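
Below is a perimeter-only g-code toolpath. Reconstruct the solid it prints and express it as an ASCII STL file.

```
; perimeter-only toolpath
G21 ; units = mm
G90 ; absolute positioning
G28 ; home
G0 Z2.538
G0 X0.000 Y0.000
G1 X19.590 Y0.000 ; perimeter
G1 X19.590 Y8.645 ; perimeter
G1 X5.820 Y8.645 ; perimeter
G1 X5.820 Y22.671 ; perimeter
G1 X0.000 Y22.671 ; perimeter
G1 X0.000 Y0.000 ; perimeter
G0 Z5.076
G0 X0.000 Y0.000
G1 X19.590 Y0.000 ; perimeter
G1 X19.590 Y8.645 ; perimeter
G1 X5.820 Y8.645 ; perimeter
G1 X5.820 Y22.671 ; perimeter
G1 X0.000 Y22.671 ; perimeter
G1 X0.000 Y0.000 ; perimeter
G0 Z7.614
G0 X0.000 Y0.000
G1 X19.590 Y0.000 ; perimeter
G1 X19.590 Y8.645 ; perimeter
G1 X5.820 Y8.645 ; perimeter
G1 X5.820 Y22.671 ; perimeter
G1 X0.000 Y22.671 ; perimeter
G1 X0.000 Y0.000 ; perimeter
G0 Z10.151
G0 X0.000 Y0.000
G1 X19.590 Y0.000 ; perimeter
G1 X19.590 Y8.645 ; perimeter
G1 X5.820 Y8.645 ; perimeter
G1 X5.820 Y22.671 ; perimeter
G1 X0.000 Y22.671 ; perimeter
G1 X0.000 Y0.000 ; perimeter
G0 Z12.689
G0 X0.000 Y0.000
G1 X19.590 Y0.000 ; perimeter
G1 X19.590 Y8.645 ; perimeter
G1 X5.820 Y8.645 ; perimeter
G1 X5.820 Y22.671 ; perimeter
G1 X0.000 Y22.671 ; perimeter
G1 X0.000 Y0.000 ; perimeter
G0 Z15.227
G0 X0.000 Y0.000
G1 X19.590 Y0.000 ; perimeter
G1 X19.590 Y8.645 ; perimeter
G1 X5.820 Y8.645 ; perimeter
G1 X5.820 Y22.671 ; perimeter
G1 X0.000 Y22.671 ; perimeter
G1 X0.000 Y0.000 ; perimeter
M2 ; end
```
solid part
  facet normal 0.0000 0.0000 -1.0000
    outer loop
      vertex 19.590 8.645 0.000
      vertex 19.590 0.000 0.000
      vertex 0.000 0.000 0.000
    endloop
  endfacet
  facet normal 0.0000 0.0000 -1.0000
    outer loop
      vertex 5.820 8.645 0.000
      vertex 19.590 8.645 0.000
      vertex 0.000 0.000 0.000
    endloop
  endfacet
  facet normal 0.0000 0.0000 -1.0000
    outer loop
      vertex 5.820 22.671 0.000
      vertex 5.820 8.645 0.000
      vertex 0.000 0.000 0.000
    endloop
  endfacet
  facet normal 0.0000 0.0000 -1.0000
    outer loop
      vertex 0.000 22.671 0.000
      vertex 5.820 22.671 0.000
      vertex 0.000 0.000 0.000
    endloop
  endfacet
  facet normal 0.0000 0.0000 1.0000
    outer loop
      vertex 0.000 0.000 15.227
      vertex 19.590 0.000 15.227
      vertex 19.590 8.645 15.227
    endloop
  endfacet
  facet normal 0.0000 0.0000 1.0000
    outer loop
      vertex 0.000 0.000 15.227
      vertex 19.590 8.645 15.227
      vertex 5.820 8.645 15.227
    endloop
  endfacet
  facet normal 0.0000 0.0000 1.0000
    outer loop
      vertex 0.000 0.000 15.227
      vertex 5.820 8.645 15.227
      vertex 5.820 22.671 15.227
    endloop
  endfacet
  facet normal 0.0000 0.0000 1.0000
    outer loop
      vertex 0.000 0.000 15.227
      vertex 5.820 22.671 15.227
      vertex 0.000 22.671 15.227
    endloop
  endfacet
  facet normal 0.0000 -1.0000 0.0000
    outer loop
      vertex 0.000 0.000 0.000
      vertex 19.590 0.000 0.000
      vertex 19.590 0.000 15.227
    endloop
  endfacet
  facet normal 0.0000 -1.0000 0.0000
    outer loop
      vertex 0.000 0.000 0.000
      vertex 19.590 0.000 15.227
      vertex 0.000 0.000 15.227
    endloop
  endfacet
  facet normal 1.0000 0.0000 0.0000
    outer loop
      vertex 19.590 0.000 0.000
      vertex 19.590 8.645 0.000
      vertex 19.590 8.645 15.227
    endloop
  endfacet
  facet normal 1.0000 0.0000 0.0000
    outer loop
      vertex 19.590 0.000 0.000
      vertex 19.590 8.645 15.227
      vertex 19.590 0.000 15.227
    endloop
  endfacet
  facet normal 0.0000 1.0000 0.0000
    outer loop
      vertex 19.590 8.645 0.000
      vertex 5.820 8.645 0.000
      vertex 5.820 8.645 15.227
    endloop
  endfacet
  facet normal 0.0000 1.0000 0.0000
    outer loop
      vertex 19.590 8.645 0.000
      vertex 5.820 8.645 15.227
      vertex 19.590 8.645 15.227
    endloop
  endfacet
  facet normal 1.0000 0.0000 0.0000
    outer loop
      vertex 5.820 8.645 0.000
      vertex 5.820 22.671 0.000
      vertex 5.820 22.671 15.227
    endloop
  endfacet
  facet normal 1.0000 0.0000 0.0000
    outer loop
      vertex 5.820 8.645 0.000
      vertex 5.820 22.671 15.227
      vertex 5.820 8.645 15.227
    endloop
  endfacet
  facet normal 0.0000 1.0000 0.0000
    outer loop
      vertex 5.820 22.671 0.000
      vertex 0.000 22.671 0.000
      vertex 0.000 22.671 15.227
    endloop
  endfacet
  facet normal 0.0000 1.0000 0.0000
    outer loop
      vertex 5.820 22.671 0.000
      vertex 0.000 22.671 15.227
      vertex 5.820 22.671 15.227
    endloop
  endfacet
  facet normal -1.0000 0.0000 0.0000
    outer loop
      vertex 0.000 22.671 0.000
      vertex 0.000 0.000 0.000
      vertex 0.000 0.000 15.227
    endloop
  endfacet
  facet normal -1.0000 0.0000 0.0000
    outer loop
      vertex 0.000 22.671 0.000
      vertex 0.000 0.000 15.227
      vertex 0.000 22.671 15.227
    endloop
  endfacet
endsolid part

The G0 Z moves step by Δz≈2.538 mm. Every layer's G1 loop is the same polygon, so the solid is a straight extrusion of it from z=0 to z≈15.2. Closing with flat bottom and top caps and triangulating gives 20 facets — an L-shaped prism: outer 19.6 × 22.7 mm, arm thicknesses ≈ 8.64 mm (horizontal) and 5.82 mm (vertical), extruded 15.2 mm in z.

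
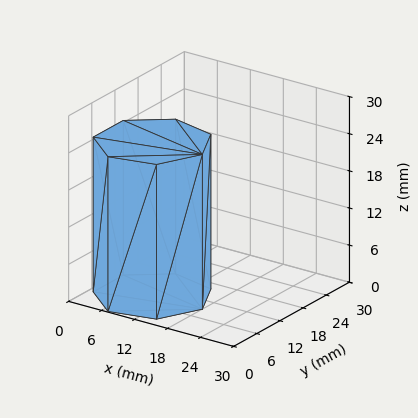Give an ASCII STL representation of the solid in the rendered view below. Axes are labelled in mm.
Reading the render: the shape is a regular 7-sided prism (a cylinder approximated with 7 flat sides), circumscribed radius ≈ 9 mm, height ≈ 25 mm (dimensions read to the nearest mm from the axis ticks). For the STL, each face is triangulated and given an outward normal.

solid part
  facet normal 0.0000 0.0000 -1.0000
    outer loop
      vertex 7.00 17.77 0.00
      vertex 14.61 16.04 0.00
      vertex 18.00 9.00 0.00
    endloop
  endfacet
  facet normal 0.0000 0.0000 -1.0000
    outer loop
      vertex 0.89 12.90 0.00
      vertex 7.00 17.77 0.00
      vertex 18.00 9.00 0.00
    endloop
  endfacet
  facet normal 0.0000 0.0000 -1.0000
    outer loop
      vertex 0.89 5.10 0.00
      vertex 0.89 12.90 0.00
      vertex 18.00 9.00 0.00
    endloop
  endfacet
  facet normal 0.0000 0.0000 -1.0000
    outer loop
      vertex 7.00 0.23 0.00
      vertex 0.89 5.10 0.00
      vertex 18.00 9.00 0.00
    endloop
  endfacet
  facet normal 0.0000 0.0000 -1.0000
    outer loop
      vertex 14.61 1.96 0.00
      vertex 7.00 0.23 0.00
      vertex 18.00 9.00 0.00
    endloop
  endfacet
  facet normal 0.0000 0.0000 1.0000
    outer loop
      vertex 18.00 9.00 25.00
      vertex 14.61 16.04 25.00
      vertex 7.00 17.77 25.00
    endloop
  endfacet
  facet normal 0.0000 0.0000 1.0000
    outer loop
      vertex 18.00 9.00 25.00
      vertex 7.00 17.77 25.00
      vertex 0.89 12.90 25.00
    endloop
  endfacet
  facet normal 0.0000 0.0000 1.0000
    outer loop
      vertex 18.00 9.00 25.00
      vertex 0.89 12.90 25.00
      vertex 0.89 5.10 25.00
    endloop
  endfacet
  facet normal 0.0000 0.0000 1.0000
    outer loop
      vertex 18.00 9.00 25.00
      vertex 0.89 5.10 25.00
      vertex 7.00 0.23 25.00
    endloop
  endfacet
  facet normal 0.0000 0.0000 1.0000
    outer loop
      vertex 18.00 9.00 25.00
      vertex 7.00 0.23 25.00
      vertex 14.61 1.96 25.00
    endloop
  endfacet
  facet normal 0.9010 0.4339 0.0000
    outer loop
      vertex 18.00 9.00 0.00
      vertex 14.61 16.04 0.00
      vertex 14.61 16.04 25.00
    endloop
  endfacet
  facet normal 0.9010 0.4339 0.0000
    outer loop
      vertex 18.00 9.00 0.00
      vertex 14.61 16.04 25.00
      vertex 18.00 9.00 25.00
    endloop
  endfacet
  facet normal 0.2217 0.9751 0.0000
    outer loop
      vertex 14.61 16.04 0.00
      vertex 7.00 17.77 0.00
      vertex 7.00 17.77 25.00
    endloop
  endfacet
  facet normal 0.2217 0.9751 0.0000
    outer loop
      vertex 14.61 16.04 0.00
      vertex 7.00 17.77 25.00
      vertex 14.61 16.04 25.00
    endloop
  endfacet
  facet normal -0.6233 0.7820 0.0000
    outer loop
      vertex 7.00 17.77 0.00
      vertex 0.89 12.90 0.00
      vertex 0.89 12.90 25.00
    endloop
  endfacet
  facet normal -0.6233 0.7820 0.0000
    outer loop
      vertex 7.00 17.77 0.00
      vertex 0.89 12.90 25.00
      vertex 7.00 17.77 25.00
    endloop
  endfacet
  facet normal -1.0000 0.0000 0.0000
    outer loop
      vertex 0.89 12.90 0.00
      vertex 0.89 5.10 0.00
      vertex 0.89 5.10 25.00
    endloop
  endfacet
  facet normal -1.0000 0.0000 0.0000
    outer loop
      vertex 0.89 12.90 0.00
      vertex 0.89 5.10 25.00
      vertex 0.89 12.90 25.00
    endloop
  endfacet
  facet normal -0.6233 -0.7820 0.0000
    outer loop
      vertex 0.89 5.10 0.00
      vertex 7.00 0.23 0.00
      vertex 7.00 0.23 25.00
    endloop
  endfacet
  facet normal -0.6233 -0.7820 0.0000
    outer loop
      vertex 0.89 5.10 0.00
      vertex 7.00 0.23 25.00
      vertex 0.89 5.10 25.00
    endloop
  endfacet
  facet normal 0.2217 -0.9751 0.0000
    outer loop
      vertex 7.00 0.23 0.00
      vertex 14.61 1.96 0.00
      vertex 14.61 1.96 25.00
    endloop
  endfacet
  facet normal 0.2217 -0.9751 0.0000
    outer loop
      vertex 7.00 0.23 0.00
      vertex 14.61 1.96 25.00
      vertex 7.00 0.23 25.00
    endloop
  endfacet
  facet normal 0.9010 -0.4339 0.0000
    outer loop
      vertex 14.61 1.96 0.00
      vertex 18.00 9.00 0.00
      vertex 18.00 9.00 25.00
    endloop
  endfacet
  facet normal 0.9010 -0.4339 0.0000
    outer loop
      vertex 14.61 1.96 0.00
      vertex 18.00 9.00 25.00
      vertex 14.61 1.96 25.00
    endloop
  endfacet
endsolid part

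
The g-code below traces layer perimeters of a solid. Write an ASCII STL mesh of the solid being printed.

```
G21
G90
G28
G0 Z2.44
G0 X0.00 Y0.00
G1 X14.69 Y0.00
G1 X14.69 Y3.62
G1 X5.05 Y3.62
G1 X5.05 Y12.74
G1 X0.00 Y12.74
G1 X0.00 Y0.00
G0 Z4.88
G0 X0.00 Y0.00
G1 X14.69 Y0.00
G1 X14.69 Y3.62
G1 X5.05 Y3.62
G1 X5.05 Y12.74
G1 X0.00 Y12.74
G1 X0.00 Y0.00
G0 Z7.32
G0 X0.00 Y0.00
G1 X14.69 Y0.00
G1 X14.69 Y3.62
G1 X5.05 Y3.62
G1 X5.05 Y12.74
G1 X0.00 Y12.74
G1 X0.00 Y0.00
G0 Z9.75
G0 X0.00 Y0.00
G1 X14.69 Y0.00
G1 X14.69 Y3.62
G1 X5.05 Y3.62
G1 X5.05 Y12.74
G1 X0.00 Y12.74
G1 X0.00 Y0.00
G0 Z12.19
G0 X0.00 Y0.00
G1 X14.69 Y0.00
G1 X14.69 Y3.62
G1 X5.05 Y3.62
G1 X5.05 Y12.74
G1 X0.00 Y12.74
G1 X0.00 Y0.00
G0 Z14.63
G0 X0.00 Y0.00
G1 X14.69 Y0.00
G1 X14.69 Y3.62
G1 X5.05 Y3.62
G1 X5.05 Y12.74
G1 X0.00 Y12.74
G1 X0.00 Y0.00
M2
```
solid part
  facet normal 0.0000 0.0000 -1.0000
    outer loop
      vertex 14.69 3.62 0.00
      vertex 14.69 0.00 0.00
      vertex 0.00 0.00 0.00
    endloop
  endfacet
  facet normal 0.0000 0.0000 -1.0000
    outer loop
      vertex 5.05 3.62 0.00
      vertex 14.69 3.62 0.00
      vertex 0.00 0.00 0.00
    endloop
  endfacet
  facet normal 0.0000 0.0000 -1.0000
    outer loop
      vertex 5.05 12.74 0.00
      vertex 5.05 3.62 0.00
      vertex 0.00 0.00 0.00
    endloop
  endfacet
  facet normal 0.0000 0.0000 -1.0000
    outer loop
      vertex 0.00 12.74 0.00
      vertex 5.05 12.74 0.00
      vertex 0.00 0.00 0.00
    endloop
  endfacet
  facet normal 0.0000 0.0000 1.0000
    outer loop
      vertex 0.00 0.00 14.63
      vertex 14.69 0.00 14.63
      vertex 14.69 3.62 14.63
    endloop
  endfacet
  facet normal 0.0000 0.0000 1.0000
    outer loop
      vertex 0.00 0.00 14.63
      vertex 14.69 3.62 14.63
      vertex 5.05 3.62 14.63
    endloop
  endfacet
  facet normal 0.0000 0.0000 1.0000
    outer loop
      vertex 0.00 0.00 14.63
      vertex 5.05 3.62 14.63
      vertex 5.05 12.74 14.63
    endloop
  endfacet
  facet normal 0.0000 0.0000 1.0000
    outer loop
      vertex 0.00 0.00 14.63
      vertex 5.05 12.74 14.63
      vertex 0.00 12.74 14.63
    endloop
  endfacet
  facet normal 0.0000 -1.0000 0.0000
    outer loop
      vertex 0.00 0.00 0.00
      vertex 14.69 0.00 0.00
      vertex 14.69 0.00 14.63
    endloop
  endfacet
  facet normal 0.0000 -1.0000 0.0000
    outer loop
      vertex 0.00 0.00 0.00
      vertex 14.69 0.00 14.63
      vertex 0.00 0.00 14.63
    endloop
  endfacet
  facet normal 1.0000 0.0000 0.0000
    outer loop
      vertex 14.69 0.00 0.00
      vertex 14.69 3.62 0.00
      vertex 14.69 3.62 14.63
    endloop
  endfacet
  facet normal 1.0000 0.0000 0.0000
    outer loop
      vertex 14.69 0.00 0.00
      vertex 14.69 3.62 14.63
      vertex 14.69 0.00 14.63
    endloop
  endfacet
  facet normal 0.0000 1.0000 0.0000
    outer loop
      vertex 14.69 3.62 0.00
      vertex 5.05 3.62 0.00
      vertex 5.05 3.62 14.63
    endloop
  endfacet
  facet normal 0.0000 1.0000 0.0000
    outer loop
      vertex 14.69 3.62 0.00
      vertex 5.05 3.62 14.63
      vertex 14.69 3.62 14.63
    endloop
  endfacet
  facet normal 1.0000 0.0000 0.0000
    outer loop
      vertex 5.05 3.62 0.00
      vertex 5.05 12.74 0.00
      vertex 5.05 12.74 14.63
    endloop
  endfacet
  facet normal 1.0000 0.0000 0.0000
    outer loop
      vertex 5.05 3.62 0.00
      vertex 5.05 12.74 14.63
      vertex 5.05 3.62 14.63
    endloop
  endfacet
  facet normal 0.0000 1.0000 0.0000
    outer loop
      vertex 5.05 12.74 0.00
      vertex 0.00 12.74 0.00
      vertex 0.00 12.74 14.63
    endloop
  endfacet
  facet normal 0.0000 1.0000 0.0000
    outer loop
      vertex 5.05 12.74 0.00
      vertex 0.00 12.74 14.63
      vertex 5.05 12.74 14.63
    endloop
  endfacet
  facet normal -1.0000 0.0000 0.0000
    outer loop
      vertex 0.00 12.74 0.00
      vertex 0.00 0.00 0.00
      vertex 0.00 0.00 14.63
    endloop
  endfacet
  facet normal -1.0000 0.0000 0.0000
    outer loop
      vertex 0.00 12.74 0.00
      vertex 0.00 0.00 14.63
      vertex 0.00 12.74 14.63
    endloop
  endfacet
endsolid part

The G0 Z moves step by Δz≈2.44 mm. Every layer's G1 loop is the same polygon, so the solid is a straight extrusion of it from z=0 to z≈14.6. Closing with flat bottom and top caps and triangulating gives 20 facets — an L-shaped prism: outer 14.7 × 12.7 mm, arm thicknesses ≈ 3.62 mm (horizontal) and 5.05 mm (vertical), extruded 14.6 mm in z.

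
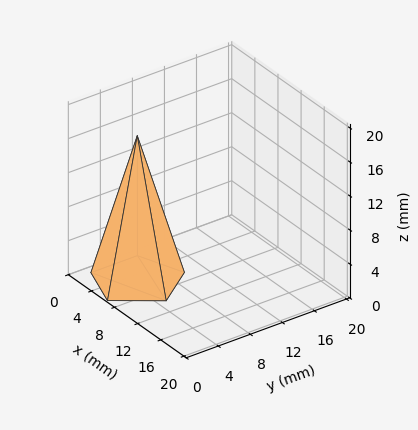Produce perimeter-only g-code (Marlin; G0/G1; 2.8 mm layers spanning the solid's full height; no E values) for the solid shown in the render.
Reading the render: the shape is a regular 5-sided pyramid, base circumscribed radius ≈ 5 mm, apex at z ≈ 17 mm (dimensions read to the nearest mm from the axis ticks). For the g-code, the solid's height is divided into equal slices at the stated Δz and each level perimeter traced with G1 moves after a G0 lift.

; perimeter-only toolpath
G21 ; units = mm
G90 ; absolute positioning
G28 ; home
; layer 1
G0 Z2.8
G0 X9.2 Y5.0
G1 X6.2 Y9.0
G1 X1.7 Y7.4
G1 X1.7 Y2.6
G1 X6.2 Y1.0
G1 X9.2 Y5.0
; layer 2
G0 Z5.7
G0 X8.3 Y5.0
G1 X6.0 Y8.2
G1 X2.3 Y6.9
G1 X2.3 Y3.1
G1 X6.0 Y1.8
G1 X8.3 Y5.0
; layer 3
G0 Z8.5
G0 X7.5 Y5.0
G1 X5.8 Y7.4
G1 X3.0 Y6.5
G1 X3.0 Y3.5
G1 X5.8 Y2.6
G1 X7.5 Y5.0
; layer 4
G0 Z11.3
G0 X6.7 Y5.0
G1 X5.5 Y6.6
G1 X3.7 Y6.0
G1 X3.7 Y4.0
G1 X5.5 Y3.4
G1 X6.7 Y5.0
; layer 5
G0 Z14.2
G0 X5.8 Y5.0
G1 X5.2 Y5.8
G1 X4.3 Y5.5
G1 X4.3 Y4.5
G1 X5.2 Y4.2
G1 X5.8 Y5.0
M2 ; end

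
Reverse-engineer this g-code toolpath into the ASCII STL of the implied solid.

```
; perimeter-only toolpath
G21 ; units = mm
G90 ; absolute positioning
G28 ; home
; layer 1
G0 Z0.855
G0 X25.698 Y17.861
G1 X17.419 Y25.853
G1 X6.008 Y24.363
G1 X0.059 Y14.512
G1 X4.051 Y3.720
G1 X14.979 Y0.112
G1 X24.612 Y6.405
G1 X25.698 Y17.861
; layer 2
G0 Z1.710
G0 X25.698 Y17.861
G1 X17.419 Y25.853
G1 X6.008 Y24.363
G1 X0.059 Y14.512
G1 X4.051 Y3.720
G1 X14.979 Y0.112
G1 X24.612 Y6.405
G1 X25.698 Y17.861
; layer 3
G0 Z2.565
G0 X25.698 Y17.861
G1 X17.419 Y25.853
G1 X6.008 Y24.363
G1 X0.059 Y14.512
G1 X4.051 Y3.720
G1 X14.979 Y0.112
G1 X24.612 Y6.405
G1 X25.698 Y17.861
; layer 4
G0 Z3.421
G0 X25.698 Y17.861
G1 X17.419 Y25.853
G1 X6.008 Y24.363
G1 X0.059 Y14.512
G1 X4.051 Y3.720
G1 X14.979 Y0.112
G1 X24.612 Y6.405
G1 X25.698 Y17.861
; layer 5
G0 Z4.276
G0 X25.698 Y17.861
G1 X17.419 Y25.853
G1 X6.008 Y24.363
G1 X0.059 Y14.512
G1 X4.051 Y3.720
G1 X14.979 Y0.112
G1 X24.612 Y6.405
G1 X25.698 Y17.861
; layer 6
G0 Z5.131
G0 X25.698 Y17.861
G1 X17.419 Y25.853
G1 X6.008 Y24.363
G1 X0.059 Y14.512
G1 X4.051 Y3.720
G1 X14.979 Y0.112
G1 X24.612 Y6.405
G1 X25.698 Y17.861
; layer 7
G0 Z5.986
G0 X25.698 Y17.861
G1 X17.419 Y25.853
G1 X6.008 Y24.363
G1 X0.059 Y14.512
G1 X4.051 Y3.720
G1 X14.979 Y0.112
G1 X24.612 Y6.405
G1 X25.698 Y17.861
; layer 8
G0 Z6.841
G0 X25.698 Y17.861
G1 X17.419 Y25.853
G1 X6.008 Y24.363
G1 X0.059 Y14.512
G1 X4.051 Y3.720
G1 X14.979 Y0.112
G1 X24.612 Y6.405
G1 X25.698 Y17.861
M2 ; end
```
solid part
  facet normal 0.0000 0.0000 -1.0000
    outer loop
      vertex 6.008 24.363 0.000
      vertex 17.419 25.853 0.000
      vertex 25.698 17.861 0.000
    endloop
  endfacet
  facet normal 0.0000 0.0000 -1.0000
    outer loop
      vertex 0.059 14.512 0.000
      vertex 6.008 24.363 0.000
      vertex 25.698 17.861 0.000
    endloop
  endfacet
  facet normal 0.0000 0.0000 -1.0000
    outer loop
      vertex 4.051 3.720 0.000
      vertex 0.059 14.512 0.000
      vertex 25.698 17.861 0.000
    endloop
  endfacet
  facet normal 0.0000 0.0000 -1.0000
    outer loop
      vertex 14.979 0.112 0.000
      vertex 4.051 3.720 0.000
      vertex 25.698 17.861 0.000
    endloop
  endfacet
  facet normal 0.0000 0.0000 -1.0000
    outer loop
      vertex 24.612 6.405 0.000
      vertex 14.979 0.112 0.000
      vertex 25.698 17.861 0.000
    endloop
  endfacet
  facet normal 0.0000 0.0000 1.0000
    outer loop
      vertex 25.698 17.861 6.841
      vertex 17.419 25.853 6.841
      vertex 6.008 24.363 6.841
    endloop
  endfacet
  facet normal 0.0000 0.0000 1.0000
    outer loop
      vertex 25.698 17.861 6.841
      vertex 6.008 24.363 6.841
      vertex 0.059 14.512 6.841
    endloop
  endfacet
  facet normal 0.0000 0.0000 1.0000
    outer loop
      vertex 25.698 17.861 6.841
      vertex 0.059 14.512 6.841
      vertex 4.051 3.720 6.841
    endloop
  endfacet
  facet normal 0.0000 0.0000 1.0000
    outer loop
      vertex 25.698 17.861 6.841
      vertex 4.051 3.720 6.841
      vertex 14.979 0.112 6.841
    endloop
  endfacet
  facet normal 0.0000 0.0000 1.0000
    outer loop
      vertex 25.698 17.861 6.841
      vertex 14.979 0.112 6.841
      vertex 24.612 6.405 6.841
    endloop
  endfacet
  facet normal 0.6945 0.7195 0.0000
    outer loop
      vertex 25.698 17.861 0.000
      vertex 17.419 25.853 0.000
      vertex 17.419 25.853 6.841
    endloop
  endfacet
  facet normal 0.6945 0.7195 0.0000
    outer loop
      vertex 25.698 17.861 0.000
      vertex 17.419 25.853 6.841
      vertex 25.698 17.861 6.841
    endloop
  endfacet
  facet normal -0.1295 0.9916 0.0000
    outer loop
      vertex 17.419 25.853 0.000
      vertex 6.008 24.363 0.000
      vertex 6.008 24.363 6.841
    endloop
  endfacet
  facet normal -0.1295 0.9916 0.0000
    outer loop
      vertex 17.419 25.853 0.000
      vertex 6.008 24.363 6.841
      vertex 17.419 25.853 6.841
    endloop
  endfacet
  facet normal -0.8560 0.5169 0.0000
    outer loop
      vertex 6.008 24.363 0.000
      vertex 0.059 14.512 0.000
      vertex 0.059 14.512 6.841
    endloop
  endfacet
  facet normal -0.8560 0.5169 0.0000
    outer loop
      vertex 6.008 24.363 0.000
      vertex 0.059 14.512 6.841
      vertex 6.008 24.363 6.841
    endloop
  endfacet
  facet normal -0.9379 -0.3469 0.0000
    outer loop
      vertex 0.059 14.512 0.000
      vertex 4.051 3.720 0.000
      vertex 4.051 3.720 6.841
    endloop
  endfacet
  facet normal -0.9379 -0.3469 0.0000
    outer loop
      vertex 0.059 14.512 0.000
      vertex 4.051 3.720 6.841
      vertex 0.059 14.512 6.841
    endloop
  endfacet
  facet normal -0.3135 -0.9496 0.0000
    outer loop
      vertex 4.051 3.720 0.000
      vertex 14.979 0.112 0.000
      vertex 14.979 0.112 6.841
    endloop
  endfacet
  facet normal -0.3135 -0.9496 0.0000
    outer loop
      vertex 4.051 3.720 0.000
      vertex 14.979 0.112 6.841
      vertex 4.051 3.720 6.841
    endloop
  endfacet
  facet normal 0.5469 -0.8372 0.0000
    outer loop
      vertex 14.979 0.112 0.000
      vertex 24.612 6.405 0.000
      vertex 24.612 6.405 6.841
    endloop
  endfacet
  facet normal 0.5469 -0.8372 0.0000
    outer loop
      vertex 14.979 0.112 0.000
      vertex 24.612 6.405 6.841
      vertex 14.979 0.112 6.841
    endloop
  endfacet
  facet normal 0.9955 -0.0944 0.0000
    outer loop
      vertex 24.612 6.405 0.000
      vertex 25.698 17.861 0.000
      vertex 25.698 17.861 6.841
    endloop
  endfacet
  facet normal 0.9955 -0.0944 0.0000
    outer loop
      vertex 24.612 6.405 0.000
      vertex 25.698 17.861 6.841
      vertex 24.612 6.405 6.841
    endloop
  endfacet
endsolid part

The G0 Z moves step by Δz≈0.855 mm. Every layer's G1 loop is the same polygon, so the solid is a straight extrusion of it from z=0 to z≈6.84. Closing with flat bottom and top caps and triangulating gives 24 facets — a regular 7-sided prism (a cylinder approximated with 7 flat sides), circumscribed radius ≈ 13.3 mm, height ≈ 6.84 mm.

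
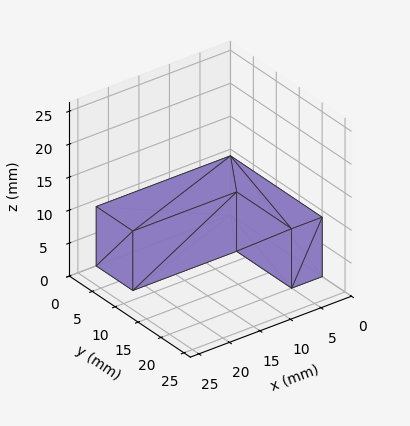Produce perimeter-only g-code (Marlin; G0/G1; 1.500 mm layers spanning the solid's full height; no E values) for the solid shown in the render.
Reading the render: the shape is an L-shaped prism: outer 22 × 20 mm, arm thicknesses ≈ 8 mm (horizontal) and 5 mm (vertical), extruded 9 mm in z (dimensions read to the nearest mm from the axis ticks). For the g-code, the solid's height is divided into equal slices at the stated Δz and each level perimeter traced with G1 moves after a G0 lift.

; perimeter-only toolpath
G21 ; units = mm
G90 ; absolute positioning
G28 ; home
; layer 1
G0 Z1.500
G0 X0.000 Y0.000
G1 X22.000 Y0.000
G1 X22.000 Y8.000
G1 X5.000 Y8.000
G1 X5.000 Y20.000
G1 X0.000 Y20.000
G1 X0.000 Y0.000
; layer 2
G0 Z3.000
G0 X0.000 Y0.000
G1 X22.000 Y0.000
G1 X22.000 Y8.000
G1 X5.000 Y8.000
G1 X5.000 Y20.000
G1 X0.000 Y20.000
G1 X0.000 Y0.000
; layer 3
G0 Z4.500
G0 X0.000 Y0.000
G1 X22.000 Y0.000
G1 X22.000 Y8.000
G1 X5.000 Y8.000
G1 X5.000 Y20.000
G1 X0.000 Y20.000
G1 X0.000 Y0.000
; layer 4
G0 Z6.000
G0 X0.000 Y0.000
G1 X22.000 Y0.000
G1 X22.000 Y8.000
G1 X5.000 Y8.000
G1 X5.000 Y20.000
G1 X0.000 Y20.000
G1 X0.000 Y0.000
; layer 5
G0 Z7.500
G0 X0.000 Y0.000
G1 X22.000 Y0.000
G1 X22.000 Y8.000
G1 X5.000 Y8.000
G1 X5.000 Y20.000
G1 X0.000 Y20.000
G1 X0.000 Y0.000
; layer 6
G0 Z9.000
G0 X0.000 Y0.000
G1 X22.000 Y0.000
G1 X22.000 Y8.000
G1 X5.000 Y8.000
G1 X5.000 Y20.000
G1 X0.000 Y20.000
G1 X0.000 Y0.000
M2 ; end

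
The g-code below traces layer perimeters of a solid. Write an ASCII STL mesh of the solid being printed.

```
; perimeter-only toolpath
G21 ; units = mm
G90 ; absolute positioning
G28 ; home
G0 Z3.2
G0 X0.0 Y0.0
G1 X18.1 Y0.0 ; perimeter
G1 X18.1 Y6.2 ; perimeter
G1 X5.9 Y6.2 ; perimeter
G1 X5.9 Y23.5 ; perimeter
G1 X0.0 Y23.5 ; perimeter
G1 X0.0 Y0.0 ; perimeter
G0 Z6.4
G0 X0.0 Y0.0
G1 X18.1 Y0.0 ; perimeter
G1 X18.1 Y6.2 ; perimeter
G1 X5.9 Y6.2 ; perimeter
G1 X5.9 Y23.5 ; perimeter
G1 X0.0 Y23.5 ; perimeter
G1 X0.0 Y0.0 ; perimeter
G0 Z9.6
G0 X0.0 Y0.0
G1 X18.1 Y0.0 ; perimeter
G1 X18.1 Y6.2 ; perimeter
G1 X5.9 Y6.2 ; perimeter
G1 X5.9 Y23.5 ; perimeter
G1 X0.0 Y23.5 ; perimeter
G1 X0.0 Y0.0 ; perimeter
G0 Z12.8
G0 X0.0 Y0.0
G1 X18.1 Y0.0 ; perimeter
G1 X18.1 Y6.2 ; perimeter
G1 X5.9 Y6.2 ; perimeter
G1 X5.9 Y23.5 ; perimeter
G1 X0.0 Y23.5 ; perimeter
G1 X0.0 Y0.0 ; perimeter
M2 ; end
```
solid part
  facet normal 0.0000 0.0000 -1.0000
    outer loop
      vertex 18.1 6.2 0.0
      vertex 18.1 0.0 0.0
      vertex 0.0 0.0 0.0
    endloop
  endfacet
  facet normal 0.0000 0.0000 -1.0000
    outer loop
      vertex 5.9 6.2 0.0
      vertex 18.1 6.2 0.0
      vertex 0.0 0.0 0.0
    endloop
  endfacet
  facet normal 0.0000 0.0000 -1.0000
    outer loop
      vertex 5.9 23.5 0.0
      vertex 5.9 6.2 0.0
      vertex 0.0 0.0 0.0
    endloop
  endfacet
  facet normal 0.0000 0.0000 -1.0000
    outer loop
      vertex 0.0 23.5 0.0
      vertex 5.9 23.5 0.0
      vertex 0.0 0.0 0.0
    endloop
  endfacet
  facet normal 0.0000 0.0000 1.0000
    outer loop
      vertex 0.0 0.0 12.8
      vertex 18.1 0.0 12.8
      vertex 18.1 6.2 12.8
    endloop
  endfacet
  facet normal 0.0000 0.0000 1.0000
    outer loop
      vertex 0.0 0.0 12.8
      vertex 18.1 6.2 12.8
      vertex 5.9 6.2 12.8
    endloop
  endfacet
  facet normal 0.0000 0.0000 1.0000
    outer loop
      vertex 0.0 0.0 12.8
      vertex 5.9 6.2 12.8
      vertex 5.9 23.5 12.8
    endloop
  endfacet
  facet normal 0.0000 0.0000 1.0000
    outer loop
      vertex 0.0 0.0 12.8
      vertex 5.9 23.5 12.8
      vertex 0.0 23.5 12.8
    endloop
  endfacet
  facet normal 0.0000 -1.0000 0.0000
    outer loop
      vertex 0.0 0.0 0.0
      vertex 18.1 0.0 0.0
      vertex 18.1 0.0 12.8
    endloop
  endfacet
  facet normal 0.0000 -1.0000 0.0000
    outer loop
      vertex 0.0 0.0 0.0
      vertex 18.1 0.0 12.8
      vertex 0.0 0.0 12.8
    endloop
  endfacet
  facet normal 1.0000 0.0000 0.0000
    outer loop
      vertex 18.1 0.0 0.0
      vertex 18.1 6.2 0.0
      vertex 18.1 6.2 12.8
    endloop
  endfacet
  facet normal 1.0000 0.0000 0.0000
    outer loop
      vertex 18.1 0.0 0.0
      vertex 18.1 6.2 12.8
      vertex 18.1 0.0 12.8
    endloop
  endfacet
  facet normal 0.0000 1.0000 0.0000
    outer loop
      vertex 18.1 6.2 0.0
      vertex 5.9 6.2 0.0
      vertex 5.9 6.2 12.8
    endloop
  endfacet
  facet normal 0.0000 1.0000 0.0000
    outer loop
      vertex 18.1 6.2 0.0
      vertex 5.9 6.2 12.8
      vertex 18.1 6.2 12.8
    endloop
  endfacet
  facet normal 1.0000 0.0000 0.0000
    outer loop
      vertex 5.9 6.2 0.0
      vertex 5.9 23.5 0.0
      vertex 5.9 23.5 12.8
    endloop
  endfacet
  facet normal 1.0000 0.0000 0.0000
    outer loop
      vertex 5.9 6.2 0.0
      vertex 5.9 23.5 12.8
      vertex 5.9 6.2 12.8
    endloop
  endfacet
  facet normal 0.0000 1.0000 0.0000
    outer loop
      vertex 5.9 23.5 0.0
      vertex 0.0 23.5 0.0
      vertex 0.0 23.5 12.8
    endloop
  endfacet
  facet normal 0.0000 1.0000 0.0000
    outer loop
      vertex 5.9 23.5 0.0
      vertex 0.0 23.5 12.8
      vertex 5.9 23.5 12.8
    endloop
  endfacet
  facet normal -1.0000 0.0000 0.0000
    outer loop
      vertex 0.0 23.5 0.0
      vertex 0.0 0.0 0.0
      vertex 0.0 0.0 12.8
    endloop
  endfacet
  facet normal -1.0000 0.0000 0.0000
    outer loop
      vertex 0.0 23.5 0.0
      vertex 0.0 0.0 12.8
      vertex 0.0 23.5 12.8
    endloop
  endfacet
endsolid part

The G0 Z moves step by Δz≈3.2 mm. Every layer's G1 loop is the same polygon, so the solid is a straight extrusion of it from z=0 to z≈12.8. Closing with flat bottom and top caps and triangulating gives 20 facets — an L-shaped prism: outer 18.1 × 23.5 mm, arm thicknesses ≈ 6.2 mm (horizontal) and 5.9 mm (vertical), extruded 12.8 mm in z.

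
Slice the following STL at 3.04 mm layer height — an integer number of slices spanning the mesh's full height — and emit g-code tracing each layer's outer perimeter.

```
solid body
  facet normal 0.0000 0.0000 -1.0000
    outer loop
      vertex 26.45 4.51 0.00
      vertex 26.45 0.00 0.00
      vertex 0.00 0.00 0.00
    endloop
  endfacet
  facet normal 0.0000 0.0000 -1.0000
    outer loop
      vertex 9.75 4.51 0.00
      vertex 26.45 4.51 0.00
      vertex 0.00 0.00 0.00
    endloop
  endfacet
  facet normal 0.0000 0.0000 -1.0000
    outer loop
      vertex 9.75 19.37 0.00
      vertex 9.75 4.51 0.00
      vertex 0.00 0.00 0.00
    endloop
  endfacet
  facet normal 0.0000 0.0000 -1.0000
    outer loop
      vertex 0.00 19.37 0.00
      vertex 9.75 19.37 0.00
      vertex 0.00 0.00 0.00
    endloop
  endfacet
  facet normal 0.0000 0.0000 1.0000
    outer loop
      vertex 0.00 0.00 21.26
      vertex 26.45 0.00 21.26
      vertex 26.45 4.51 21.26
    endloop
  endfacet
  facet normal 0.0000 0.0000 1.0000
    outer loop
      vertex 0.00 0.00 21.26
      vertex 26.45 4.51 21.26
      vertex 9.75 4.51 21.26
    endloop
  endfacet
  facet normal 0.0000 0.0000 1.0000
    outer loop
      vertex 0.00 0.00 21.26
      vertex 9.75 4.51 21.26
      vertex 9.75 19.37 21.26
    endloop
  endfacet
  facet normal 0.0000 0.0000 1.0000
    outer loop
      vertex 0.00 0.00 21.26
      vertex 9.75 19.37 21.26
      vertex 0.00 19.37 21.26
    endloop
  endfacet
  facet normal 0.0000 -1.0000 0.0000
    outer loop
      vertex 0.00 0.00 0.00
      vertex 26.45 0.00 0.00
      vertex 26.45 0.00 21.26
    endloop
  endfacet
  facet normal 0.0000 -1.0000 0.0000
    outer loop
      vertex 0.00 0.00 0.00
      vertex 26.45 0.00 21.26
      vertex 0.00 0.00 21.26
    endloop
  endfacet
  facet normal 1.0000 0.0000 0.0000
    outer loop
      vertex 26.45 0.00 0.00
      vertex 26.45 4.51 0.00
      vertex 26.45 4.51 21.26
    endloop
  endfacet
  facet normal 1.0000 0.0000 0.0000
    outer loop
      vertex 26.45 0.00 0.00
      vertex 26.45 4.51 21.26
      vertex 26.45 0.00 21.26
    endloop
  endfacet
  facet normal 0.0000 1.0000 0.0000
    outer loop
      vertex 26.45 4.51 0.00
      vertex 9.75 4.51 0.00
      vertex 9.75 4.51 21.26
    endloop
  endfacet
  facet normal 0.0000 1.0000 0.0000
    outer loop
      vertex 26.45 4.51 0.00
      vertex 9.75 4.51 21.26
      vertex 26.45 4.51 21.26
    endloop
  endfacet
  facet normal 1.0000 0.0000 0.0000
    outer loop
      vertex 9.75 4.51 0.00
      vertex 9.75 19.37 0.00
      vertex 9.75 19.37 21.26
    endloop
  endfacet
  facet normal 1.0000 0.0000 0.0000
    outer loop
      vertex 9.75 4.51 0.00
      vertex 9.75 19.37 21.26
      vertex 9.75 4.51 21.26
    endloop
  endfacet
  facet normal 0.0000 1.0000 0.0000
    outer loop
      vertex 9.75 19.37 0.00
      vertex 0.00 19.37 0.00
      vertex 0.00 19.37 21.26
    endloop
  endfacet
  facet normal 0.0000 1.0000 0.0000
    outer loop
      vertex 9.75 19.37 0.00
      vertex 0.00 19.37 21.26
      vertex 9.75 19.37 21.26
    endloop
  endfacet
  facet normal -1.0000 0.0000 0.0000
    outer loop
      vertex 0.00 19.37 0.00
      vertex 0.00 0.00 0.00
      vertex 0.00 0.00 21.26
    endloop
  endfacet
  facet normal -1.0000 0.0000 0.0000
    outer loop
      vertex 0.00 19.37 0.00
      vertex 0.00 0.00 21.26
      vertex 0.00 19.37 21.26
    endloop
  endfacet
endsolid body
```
; perimeter-only toolpath
G21 ; units = mm
G90 ; absolute positioning
G28 ; home
; layer 1
G0 Z3.04
G0 X0.00 Y0.00
G1 X26.45 Y0.00
G1 X26.45 Y4.51
G1 X9.75 Y4.51
G1 X9.75 Y19.37
G1 X0.00 Y19.37
G1 X0.00 Y0.00
; layer 2
G0 Z6.07
G0 X0.00 Y0.00
G1 X26.45 Y0.00
G1 X26.45 Y4.51
G1 X9.75 Y4.51
G1 X9.75 Y19.37
G1 X0.00 Y19.37
G1 X0.00 Y0.00
; layer 3
G0 Z9.11
G0 X0.00 Y0.00
G1 X26.45 Y0.00
G1 X26.45 Y4.51
G1 X9.75 Y4.51
G1 X9.75 Y19.37
G1 X0.00 Y19.37
G1 X0.00 Y0.00
; layer 4
G0 Z12.15
G0 X0.00 Y0.00
G1 X26.45 Y0.00
G1 X26.45 Y4.51
G1 X9.75 Y4.51
G1 X9.75 Y19.37
G1 X0.00 Y19.37
G1 X0.00 Y0.00
; layer 5
G0 Z15.19
G0 X0.00 Y0.00
G1 X26.45 Y0.00
G1 X26.45 Y4.51
G1 X9.75 Y4.51
G1 X9.75 Y19.37
G1 X0.00 Y19.37
G1 X0.00 Y0.00
; layer 6
G0 Z18.22
G0 X0.00 Y0.00
G1 X26.45 Y0.00
G1 X26.45 Y4.51
G1 X9.75 Y4.51
G1 X9.75 Y19.37
G1 X0.00 Y19.37
G1 X0.00 Y0.00
; layer 7
G0 Z21.26
G0 X0.00 Y0.00
G1 X26.45 Y0.00
G1 X26.45 Y4.51
G1 X9.75 Y4.51
G1 X9.75 Y19.37
G1 X0.00 Y19.37
G1 X0.00 Y0.00
M2 ; end

The solid is an L-shaped prism: outer 26.4 × 19.4 mm, arm thicknesses ≈ 4.51 mm (horizontal) and 9.75 mm (vertical), extruded 21.3 mm in z. Slicing at Δz = 3.04 mm — 7 equal slices spanning the solid's height, so layer i sits at z = i·h/7 — gives 7 non-empty perimeters. Each is a 6-segment closed polygon; G0 lifts to the layer z and rapids to the start vertex, then G1 traces the edges.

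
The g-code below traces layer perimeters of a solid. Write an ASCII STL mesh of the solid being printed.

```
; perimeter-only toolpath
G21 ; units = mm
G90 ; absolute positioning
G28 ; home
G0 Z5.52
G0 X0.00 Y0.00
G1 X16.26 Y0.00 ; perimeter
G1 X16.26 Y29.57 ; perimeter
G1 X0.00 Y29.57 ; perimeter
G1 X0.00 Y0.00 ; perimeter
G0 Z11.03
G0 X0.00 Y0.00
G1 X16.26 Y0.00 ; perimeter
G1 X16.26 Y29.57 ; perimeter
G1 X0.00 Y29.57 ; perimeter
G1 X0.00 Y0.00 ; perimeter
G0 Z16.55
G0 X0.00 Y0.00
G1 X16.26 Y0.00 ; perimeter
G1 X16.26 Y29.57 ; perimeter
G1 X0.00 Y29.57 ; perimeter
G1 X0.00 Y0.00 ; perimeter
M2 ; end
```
solid part
  facet normal 0.0000 0.0000 -1.0000
    outer loop
      vertex 16.26 29.57 0.00
      vertex 16.26 0.00 0.00
      vertex 0.00 0.00 0.00
    endloop
  endfacet
  facet normal 0.0000 0.0000 -1.0000
    outer loop
      vertex 0.00 29.57 0.00
      vertex 16.26 29.57 0.00
      vertex 0.00 0.00 0.00
    endloop
  endfacet
  facet normal 0.0000 0.0000 1.0000
    outer loop
      vertex 0.00 0.00 16.55
      vertex 16.26 0.00 16.55
      vertex 16.26 29.57 16.55
    endloop
  endfacet
  facet normal 0.0000 0.0000 1.0000
    outer loop
      vertex 0.00 0.00 16.55
      vertex 16.26 29.57 16.55
      vertex 0.00 29.57 16.55
    endloop
  endfacet
  facet normal 0.0000 -1.0000 0.0000
    outer loop
      vertex 0.00 0.00 0.00
      vertex 16.26 0.00 0.00
      vertex 16.26 0.00 16.55
    endloop
  endfacet
  facet normal 0.0000 -1.0000 0.0000
    outer loop
      vertex 0.00 0.00 0.00
      vertex 16.26 0.00 16.55
      vertex 0.00 0.00 16.55
    endloop
  endfacet
  facet normal 0.0000 1.0000 0.0000
    outer loop
      vertex 16.26 29.57 16.55
      vertex 16.26 29.57 0.00
      vertex 0.00 29.57 0.00
    endloop
  endfacet
  facet normal 0.0000 1.0000 0.0000
    outer loop
      vertex 0.00 29.57 16.55
      vertex 16.26 29.57 16.55
      vertex 0.00 29.57 0.00
    endloop
  endfacet
  facet normal -1.0000 0.0000 0.0000
    outer loop
      vertex 0.00 29.57 16.55
      vertex 0.00 29.57 0.00
      vertex 0.00 0.00 0.00
    endloop
  endfacet
  facet normal -1.0000 0.0000 0.0000
    outer loop
      vertex 0.00 0.00 16.55
      vertex 0.00 29.57 16.55
      vertex 0.00 0.00 0.00
    endloop
  endfacet
  facet normal 1.0000 0.0000 0.0000
    outer loop
      vertex 16.26 0.00 0.00
      vertex 16.26 29.57 0.00
      vertex 16.26 29.57 16.55
    endloop
  endfacet
  facet normal 1.0000 0.0000 0.0000
    outer loop
      vertex 16.26 0.00 0.00
      vertex 16.26 29.57 16.55
      vertex 16.26 0.00 16.55
    endloop
  endfacet
endsolid part

The G0 Z moves step by Δz≈5.52 mm. Every layer's G1 loop is the same polygon, so the solid is a straight extrusion of it from z=0 to z≈16.6. Closing with flat bottom and top caps and triangulating gives 12 facets — a rectangular box, roughly 16.3 × 29.6 mm footprint and 16.6 mm tall.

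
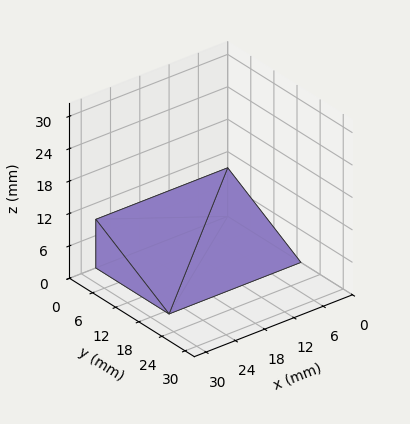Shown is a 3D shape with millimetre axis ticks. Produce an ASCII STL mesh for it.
Reading the render: the shape is a wedge (ramp): 27 × 19 mm base, rising to 9 mm along the y=0 edge and sloping linearly to z=0 at y=19 (dimensions read to the nearest mm from the axis ticks). For the STL, each face is triangulated and given an outward normal.

solid part
  facet normal 0.0000 0.0000 -1.0000
    outer loop
      vertex 27.0 19.0 0.0
      vertex 27.0 0.0 0.0
      vertex 0.0 0.0 0.0
    endloop
  endfacet
  facet normal 0.0000 0.0000 -1.0000
    outer loop
      vertex 0.0 19.0 0.0
      vertex 27.0 19.0 0.0
      vertex 0.0 0.0 0.0
    endloop
  endfacet
  facet normal 0.0000 -1.0000 0.0000
    outer loop
      vertex 0.0 0.0 0.0
      vertex 27.0 0.0 0.0
      vertex 27.0 0.0 9.0
    endloop
  endfacet
  facet normal 0.0000 -1.0000 0.0000
    outer loop
      vertex 0.0 0.0 0.0
      vertex 27.0 0.0 9.0
      vertex 0.0 0.0 9.0
    endloop
  endfacet
  facet normal 0.0000 0.4281 0.9037
    outer loop
      vertex 0.0 0.0 9.0
      vertex 27.0 0.0 9.0
      vertex 27.0 19.0 0.0
    endloop
  endfacet
  facet normal 0.0000 0.4281 0.9037
    outer loop
      vertex 0.0 0.0 9.0
      vertex 27.0 19.0 0.0
      vertex 0.0 19.0 0.0
    endloop
  endfacet
  facet normal -1.0000 0.0000 0.0000
    outer loop
      vertex 0.0 0.0 9.0
      vertex 0.0 19.0 0.0
      vertex 0.0 0.0 0.0
    endloop
  endfacet
  facet normal 1.0000 0.0000 0.0000
    outer loop
      vertex 27.0 0.0 0.0
      vertex 27.0 19.0 0.0
      vertex 27.0 0.0 9.0
    endloop
  endfacet
endsolid part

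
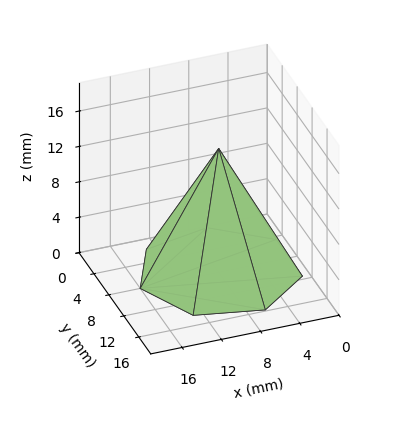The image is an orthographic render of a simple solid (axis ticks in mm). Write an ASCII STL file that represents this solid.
Reading the render: the shape is a regular 7-sided pyramid, base circumscribed radius ≈ 8 mm, apex at z ≈ 14 mm (dimensions read to the nearest mm from the axis ticks). For the STL, each face is triangulated and given an outward normal.

solid part
  facet normal 0.0000 0.0000 -1.0000
    outer loop
      vertex 6.220 15.799 0.000
      vertex 12.988 14.255 0.000
      vertex 16.000 8.000 0.000
    endloop
  endfacet
  facet normal 0.0000 0.0000 -1.0000
    outer loop
      vertex 0.792 11.471 0.000
      vertex 6.220 15.799 0.000
      vertex 16.000 8.000 0.000
    endloop
  endfacet
  facet normal 0.0000 0.0000 -1.0000
    outer loop
      vertex 0.792 4.529 0.000
      vertex 0.792 11.471 0.000
      vertex 16.000 8.000 0.000
    endloop
  endfacet
  facet normal 0.0000 0.0000 -1.0000
    outer loop
      vertex 6.220 0.201 0.000
      vertex 0.792 4.529 0.000
      vertex 16.000 8.000 0.000
    endloop
  endfacet
  facet normal 0.0000 0.0000 -1.0000
    outer loop
      vertex 12.988 1.745 0.000
      vertex 6.220 0.201 0.000
      vertex 16.000 8.000 0.000
    endloop
  endfacet
  facet normal 0.8011 0.3857 0.4577
    outer loop
      vertex 16.000 8.000 0.000
      vertex 12.988 14.255 0.000
      vertex 8.000 8.000 14.000
    endloop
  endfacet
  facet normal 0.1977 0.8668 0.4577
    outer loop
      vertex 12.988 14.255 0.000
      vertex 6.220 15.799 0.000
      vertex 8.000 8.000 14.000
    endloop
  endfacet
  facet normal -0.5543 0.6952 0.4577
    outer loop
      vertex 6.220 15.799 0.000
      vertex 0.792 11.471 0.000
      vertex 8.000 8.000 14.000
    endloop
  endfacet
  facet normal -0.8891 0.0000 0.4577
    outer loop
      vertex 0.792 11.471 0.000
      vertex 0.792 4.529 0.000
      vertex 8.000 8.000 14.000
    endloop
  endfacet
  facet normal -0.5543 -0.6952 0.4577
    outer loop
      vertex 0.792 4.529 0.000
      vertex 6.220 0.201 0.000
      vertex 8.000 8.000 14.000
    endloop
  endfacet
  facet normal 0.1977 -0.8668 0.4577
    outer loop
      vertex 6.220 0.201 0.000
      vertex 12.988 1.745 0.000
      vertex 8.000 8.000 14.000
    endloop
  endfacet
  facet normal 0.8011 -0.3857 0.4577
    outer loop
      vertex 12.988 1.745 0.000
      vertex 16.000 8.000 0.000
      vertex 8.000 8.000 14.000
    endloop
  endfacet
endsolid part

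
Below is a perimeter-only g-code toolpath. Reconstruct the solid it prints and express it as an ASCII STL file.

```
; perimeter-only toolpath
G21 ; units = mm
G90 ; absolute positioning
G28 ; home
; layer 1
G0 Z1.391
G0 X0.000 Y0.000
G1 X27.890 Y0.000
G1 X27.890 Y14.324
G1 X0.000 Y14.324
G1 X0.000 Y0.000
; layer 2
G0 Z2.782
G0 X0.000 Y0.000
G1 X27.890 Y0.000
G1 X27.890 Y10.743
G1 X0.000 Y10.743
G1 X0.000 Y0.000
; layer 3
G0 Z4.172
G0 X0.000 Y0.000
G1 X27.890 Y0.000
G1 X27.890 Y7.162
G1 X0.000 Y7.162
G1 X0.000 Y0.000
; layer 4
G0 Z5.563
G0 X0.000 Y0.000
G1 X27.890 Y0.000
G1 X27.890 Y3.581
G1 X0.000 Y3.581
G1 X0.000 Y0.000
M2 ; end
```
solid part
  facet normal 0.0000 0.0000 -1.0000
    outer loop
      vertex 27.890 17.905 0.000
      vertex 27.890 0.000 0.000
      vertex 0.000 0.000 0.000
    endloop
  endfacet
  facet normal 0.0000 0.0000 -1.0000
    outer loop
      vertex 0.000 17.905 0.000
      vertex 27.890 17.905 0.000
      vertex 0.000 0.000 0.000
    endloop
  endfacet
  facet normal 0.0000 -1.0000 0.0000
    outer loop
      vertex 0.000 0.000 0.000
      vertex 27.890 0.000 0.000
      vertex 27.890 0.000 6.954
    endloop
  endfacet
  facet normal 0.0000 -1.0000 0.0000
    outer loop
      vertex 0.000 0.000 0.000
      vertex 27.890 0.000 6.954
      vertex 0.000 0.000 6.954
    endloop
  endfacet
  facet normal 0.0000 0.3620 0.9322
    outer loop
      vertex 0.000 0.000 6.954
      vertex 27.890 0.000 6.954
      vertex 27.890 17.905 0.000
    endloop
  endfacet
  facet normal 0.0000 0.3620 0.9322
    outer loop
      vertex 0.000 0.000 6.954
      vertex 27.890 17.905 0.000
      vertex 0.000 17.905 0.000
    endloop
  endfacet
  facet normal -1.0000 0.0000 0.0000
    outer loop
      vertex 0.000 0.000 6.954
      vertex 0.000 17.905 0.000
      vertex 0.000 0.000 0.000
    endloop
  endfacet
  facet normal 1.0000 0.0000 0.0000
    outer loop
      vertex 27.890 0.000 0.000
      vertex 27.890 17.905 0.000
      vertex 27.890 0.000 6.954
    endloop
  endfacet
endsolid part

The G0 Z moves step by Δz≈1.391 mm. The G1 loops shrink linearly with z, so the solid tapers from its base footprint up to z≈6.95. Closing with a flat bottom cap and the tapered top and triangulating gives 8 facets — a wedge (ramp): 27.9 × 17.9 mm base, rising to 6.95 mm along the y=0 edge and sloping linearly to z=0 at y=17.9.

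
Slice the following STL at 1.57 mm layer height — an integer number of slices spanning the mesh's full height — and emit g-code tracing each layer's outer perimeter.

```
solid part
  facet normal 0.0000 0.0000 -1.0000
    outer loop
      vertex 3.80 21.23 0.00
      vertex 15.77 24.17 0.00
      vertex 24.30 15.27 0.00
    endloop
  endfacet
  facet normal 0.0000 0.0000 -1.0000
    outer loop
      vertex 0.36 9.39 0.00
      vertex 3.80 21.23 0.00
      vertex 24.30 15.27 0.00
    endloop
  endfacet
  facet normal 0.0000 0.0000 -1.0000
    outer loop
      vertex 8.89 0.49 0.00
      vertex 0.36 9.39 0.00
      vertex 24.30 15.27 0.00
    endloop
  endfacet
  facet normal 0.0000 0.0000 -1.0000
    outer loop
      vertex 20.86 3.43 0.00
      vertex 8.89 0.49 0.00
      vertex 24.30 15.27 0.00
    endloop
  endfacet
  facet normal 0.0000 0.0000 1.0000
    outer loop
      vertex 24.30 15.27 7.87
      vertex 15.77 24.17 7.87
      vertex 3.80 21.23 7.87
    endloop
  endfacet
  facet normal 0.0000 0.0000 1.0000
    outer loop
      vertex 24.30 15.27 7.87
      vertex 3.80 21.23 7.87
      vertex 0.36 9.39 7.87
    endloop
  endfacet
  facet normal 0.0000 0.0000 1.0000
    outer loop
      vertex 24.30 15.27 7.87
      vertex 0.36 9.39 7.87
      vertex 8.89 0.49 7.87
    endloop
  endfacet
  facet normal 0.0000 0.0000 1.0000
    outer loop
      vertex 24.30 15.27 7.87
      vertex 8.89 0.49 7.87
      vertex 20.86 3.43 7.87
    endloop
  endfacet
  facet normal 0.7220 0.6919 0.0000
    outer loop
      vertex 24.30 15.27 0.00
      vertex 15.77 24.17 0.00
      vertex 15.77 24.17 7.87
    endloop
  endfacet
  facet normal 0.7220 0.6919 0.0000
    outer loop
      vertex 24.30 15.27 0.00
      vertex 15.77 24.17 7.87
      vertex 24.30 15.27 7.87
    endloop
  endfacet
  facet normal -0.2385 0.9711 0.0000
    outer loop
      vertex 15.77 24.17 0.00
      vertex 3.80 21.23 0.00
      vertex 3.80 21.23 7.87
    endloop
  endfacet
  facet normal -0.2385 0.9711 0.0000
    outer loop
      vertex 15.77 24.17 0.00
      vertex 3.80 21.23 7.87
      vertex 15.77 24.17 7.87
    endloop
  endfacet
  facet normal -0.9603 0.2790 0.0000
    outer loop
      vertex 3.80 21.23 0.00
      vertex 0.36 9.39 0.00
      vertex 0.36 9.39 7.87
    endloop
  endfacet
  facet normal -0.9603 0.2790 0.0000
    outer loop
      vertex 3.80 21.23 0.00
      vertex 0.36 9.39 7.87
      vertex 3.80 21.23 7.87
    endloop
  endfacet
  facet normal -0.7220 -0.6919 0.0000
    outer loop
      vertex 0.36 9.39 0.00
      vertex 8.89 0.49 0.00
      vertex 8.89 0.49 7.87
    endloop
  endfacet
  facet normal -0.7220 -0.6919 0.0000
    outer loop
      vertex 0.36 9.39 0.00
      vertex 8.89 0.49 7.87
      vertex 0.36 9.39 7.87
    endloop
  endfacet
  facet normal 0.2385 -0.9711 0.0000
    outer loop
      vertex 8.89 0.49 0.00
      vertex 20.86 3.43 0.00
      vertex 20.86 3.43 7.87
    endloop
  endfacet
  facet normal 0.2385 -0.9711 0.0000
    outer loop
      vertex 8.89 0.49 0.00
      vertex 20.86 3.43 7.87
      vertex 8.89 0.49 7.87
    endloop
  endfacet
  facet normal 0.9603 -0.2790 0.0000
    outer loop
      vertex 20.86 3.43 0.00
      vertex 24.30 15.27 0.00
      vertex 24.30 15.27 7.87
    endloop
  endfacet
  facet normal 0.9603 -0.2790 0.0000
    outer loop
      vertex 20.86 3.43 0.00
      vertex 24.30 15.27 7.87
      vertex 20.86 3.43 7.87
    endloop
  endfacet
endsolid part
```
; perimeter-only toolpath
G21 ; units = mm
G90 ; absolute positioning
G28 ; home
; layer 1
G0 Z1.57
G0 X24.30 Y15.27
G1 X15.77 Y24.17
G1 X3.80 Y21.23
G1 X0.36 Y9.39
G1 X8.89 Y0.49
G1 X20.86 Y3.43
G1 X24.30 Y15.27
; layer 2
G0 Z3.15
G0 X24.30 Y15.27
G1 X15.77 Y24.17
G1 X3.80 Y21.23
G1 X0.36 Y9.39
G1 X8.89 Y0.49
G1 X20.86 Y3.43
G1 X24.30 Y15.27
; layer 3
G0 Z4.72
G0 X24.30 Y15.27
G1 X15.77 Y24.17
G1 X3.80 Y21.23
G1 X0.36 Y9.39
G1 X8.89 Y0.49
G1 X20.86 Y3.43
G1 X24.30 Y15.27
; layer 4
G0 Z6.30
G0 X24.30 Y15.27
G1 X15.77 Y24.17
G1 X3.80 Y21.23
G1 X0.36 Y9.39
G1 X8.89 Y0.49
G1 X20.86 Y3.43
G1 X24.30 Y15.27
; layer 5
G0 Z7.87
G0 X24.30 Y15.27
G1 X15.77 Y24.17
G1 X3.80 Y21.23
G1 X0.36 Y9.39
G1 X8.89 Y0.49
G1 X20.86 Y3.43
G1 X24.30 Y15.27
M2 ; end

The solid is a regular 6-sided prism (a cylinder approximated with 6 flat sides), circumscribed radius ≈ 12.3 mm, height ≈ 7.87 mm. Slicing at Δz = 1.57 mm — 5 equal slices spanning the solid's height, so layer i sits at z = i·h/5 — gives 5 non-empty perimeters. Each is a 6-segment closed polygon; G0 lifts to the layer z and rapids to the start vertex, then G1 traces the edges.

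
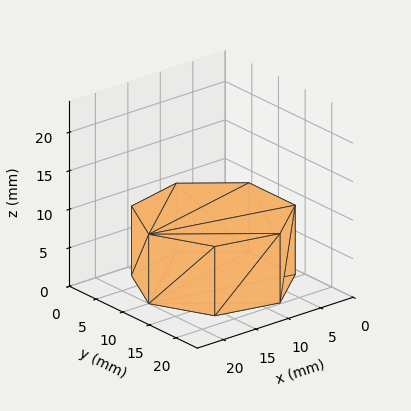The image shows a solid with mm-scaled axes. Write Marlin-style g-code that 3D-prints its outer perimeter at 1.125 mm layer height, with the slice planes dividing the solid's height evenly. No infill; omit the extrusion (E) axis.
Reading the render: the shape is a regular 7-sided prism (a cylinder approximated with 7 flat sides), circumscribed radius ≈ 10 mm, height ≈ 9 mm (dimensions read to the nearest mm from the axis ticks). For the g-code, the solid's height is divided into equal slices at the stated Δz and each level perimeter traced with G1 moves after a G0 lift.

; perimeter-only toolpath
G21 ; units = mm
G90 ; absolute positioning
G28 ; home
; layer 1
G0 Z1.125
G0 X20.000 Y10.000
G1 X16.235 Y17.818
G1 X7.775 Y19.749
G1 X0.990 Y14.339
G1 X0.990 Y5.661
G1 X7.775 Y0.251
G1 X16.235 Y2.182
G1 X20.000 Y10.000
; layer 2
G0 Z2.250
G0 X20.000 Y10.000
G1 X16.235 Y17.818
G1 X7.775 Y19.749
G1 X0.990 Y14.339
G1 X0.990 Y5.661
G1 X7.775 Y0.251
G1 X16.235 Y2.182
G1 X20.000 Y10.000
; layer 3
G0 Z3.375
G0 X20.000 Y10.000
G1 X16.235 Y17.818
G1 X7.775 Y19.749
G1 X0.990 Y14.339
G1 X0.990 Y5.661
G1 X7.775 Y0.251
G1 X16.235 Y2.182
G1 X20.000 Y10.000
; layer 4
G0 Z4.500
G0 X20.000 Y10.000
G1 X16.235 Y17.818
G1 X7.775 Y19.749
G1 X0.990 Y14.339
G1 X0.990 Y5.661
G1 X7.775 Y0.251
G1 X16.235 Y2.182
G1 X20.000 Y10.000
; layer 5
G0 Z5.625
G0 X20.000 Y10.000
G1 X16.235 Y17.818
G1 X7.775 Y19.749
G1 X0.990 Y14.339
G1 X0.990 Y5.661
G1 X7.775 Y0.251
G1 X16.235 Y2.182
G1 X20.000 Y10.000
; layer 6
G0 Z6.750
G0 X20.000 Y10.000
G1 X16.235 Y17.818
G1 X7.775 Y19.749
G1 X0.990 Y14.339
G1 X0.990 Y5.661
G1 X7.775 Y0.251
G1 X16.235 Y2.182
G1 X20.000 Y10.000
; layer 7
G0 Z7.875
G0 X20.000 Y10.000
G1 X16.235 Y17.818
G1 X7.775 Y19.749
G1 X0.990 Y14.339
G1 X0.990 Y5.661
G1 X7.775 Y0.251
G1 X16.235 Y2.182
G1 X20.000 Y10.000
; layer 8
G0 Z9.000
G0 X20.000 Y10.000
G1 X16.235 Y17.818
G1 X7.775 Y19.749
G1 X0.990 Y14.339
G1 X0.990 Y5.661
G1 X7.775 Y0.251
G1 X16.235 Y2.182
G1 X20.000 Y10.000
M2 ; end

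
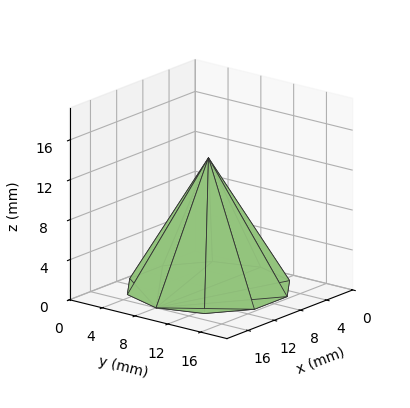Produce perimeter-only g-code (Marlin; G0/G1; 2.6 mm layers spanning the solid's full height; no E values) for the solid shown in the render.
Reading the render: the shape is a regular 10-sided pyramid, base circumscribed radius ≈ 8 mm, apex at z ≈ 13 mm (dimensions read to the nearest mm from the axis ticks). For the g-code, the solid's height is divided into equal slices at the stated Δz and each level perimeter traced with G1 moves after a G0 lift.

; perimeter-only toolpath
G21 ; units = mm
G90 ; absolute positioning
G28 ; home
; layer 1
G0 Z2.6
G0 X14.4 Y8.0
G1 X13.2 Y11.8
G1 X10.0 Y14.1
G1 X6.0 Y14.1
G1 X2.8 Y11.8
G1 X1.6 Y8.0
G1 X2.8 Y4.2
G1 X6.0 Y1.9
G1 X10.0 Y1.9
G1 X13.2 Y4.2
G1 X14.4 Y8.0
; layer 2
G0 Z5.2
G0 X12.8 Y8.0
G1 X11.9 Y10.8
G1 X9.5 Y12.6
G1 X6.5 Y12.6
G1 X4.1 Y10.8
G1 X3.2 Y8.0
G1 X4.1 Y5.2
G1 X6.5 Y3.4
G1 X9.5 Y3.4
G1 X11.9 Y5.2
G1 X12.8 Y8.0
; layer 3
G0 Z7.8
G0 X11.2 Y8.0
G1 X10.6 Y9.9
G1 X9.0 Y11.0
G1 X7.0 Y11.0
G1 X5.4 Y9.9
G1 X4.8 Y8.0
G1 X5.4 Y6.1
G1 X7.0 Y5.0
G1 X9.0 Y5.0
G1 X10.6 Y6.1
G1 X11.2 Y8.0
; layer 4
G0 Z10.4
G0 X9.6 Y8.0
G1 X9.3 Y8.9
G1 X8.5 Y9.5
G1 X7.5 Y9.5
G1 X6.7 Y8.9
G1 X6.4 Y8.0
G1 X6.7 Y7.1
G1 X7.5 Y6.5
G1 X8.5 Y6.5
G1 X9.3 Y7.1
G1 X9.6 Y8.0
M2 ; end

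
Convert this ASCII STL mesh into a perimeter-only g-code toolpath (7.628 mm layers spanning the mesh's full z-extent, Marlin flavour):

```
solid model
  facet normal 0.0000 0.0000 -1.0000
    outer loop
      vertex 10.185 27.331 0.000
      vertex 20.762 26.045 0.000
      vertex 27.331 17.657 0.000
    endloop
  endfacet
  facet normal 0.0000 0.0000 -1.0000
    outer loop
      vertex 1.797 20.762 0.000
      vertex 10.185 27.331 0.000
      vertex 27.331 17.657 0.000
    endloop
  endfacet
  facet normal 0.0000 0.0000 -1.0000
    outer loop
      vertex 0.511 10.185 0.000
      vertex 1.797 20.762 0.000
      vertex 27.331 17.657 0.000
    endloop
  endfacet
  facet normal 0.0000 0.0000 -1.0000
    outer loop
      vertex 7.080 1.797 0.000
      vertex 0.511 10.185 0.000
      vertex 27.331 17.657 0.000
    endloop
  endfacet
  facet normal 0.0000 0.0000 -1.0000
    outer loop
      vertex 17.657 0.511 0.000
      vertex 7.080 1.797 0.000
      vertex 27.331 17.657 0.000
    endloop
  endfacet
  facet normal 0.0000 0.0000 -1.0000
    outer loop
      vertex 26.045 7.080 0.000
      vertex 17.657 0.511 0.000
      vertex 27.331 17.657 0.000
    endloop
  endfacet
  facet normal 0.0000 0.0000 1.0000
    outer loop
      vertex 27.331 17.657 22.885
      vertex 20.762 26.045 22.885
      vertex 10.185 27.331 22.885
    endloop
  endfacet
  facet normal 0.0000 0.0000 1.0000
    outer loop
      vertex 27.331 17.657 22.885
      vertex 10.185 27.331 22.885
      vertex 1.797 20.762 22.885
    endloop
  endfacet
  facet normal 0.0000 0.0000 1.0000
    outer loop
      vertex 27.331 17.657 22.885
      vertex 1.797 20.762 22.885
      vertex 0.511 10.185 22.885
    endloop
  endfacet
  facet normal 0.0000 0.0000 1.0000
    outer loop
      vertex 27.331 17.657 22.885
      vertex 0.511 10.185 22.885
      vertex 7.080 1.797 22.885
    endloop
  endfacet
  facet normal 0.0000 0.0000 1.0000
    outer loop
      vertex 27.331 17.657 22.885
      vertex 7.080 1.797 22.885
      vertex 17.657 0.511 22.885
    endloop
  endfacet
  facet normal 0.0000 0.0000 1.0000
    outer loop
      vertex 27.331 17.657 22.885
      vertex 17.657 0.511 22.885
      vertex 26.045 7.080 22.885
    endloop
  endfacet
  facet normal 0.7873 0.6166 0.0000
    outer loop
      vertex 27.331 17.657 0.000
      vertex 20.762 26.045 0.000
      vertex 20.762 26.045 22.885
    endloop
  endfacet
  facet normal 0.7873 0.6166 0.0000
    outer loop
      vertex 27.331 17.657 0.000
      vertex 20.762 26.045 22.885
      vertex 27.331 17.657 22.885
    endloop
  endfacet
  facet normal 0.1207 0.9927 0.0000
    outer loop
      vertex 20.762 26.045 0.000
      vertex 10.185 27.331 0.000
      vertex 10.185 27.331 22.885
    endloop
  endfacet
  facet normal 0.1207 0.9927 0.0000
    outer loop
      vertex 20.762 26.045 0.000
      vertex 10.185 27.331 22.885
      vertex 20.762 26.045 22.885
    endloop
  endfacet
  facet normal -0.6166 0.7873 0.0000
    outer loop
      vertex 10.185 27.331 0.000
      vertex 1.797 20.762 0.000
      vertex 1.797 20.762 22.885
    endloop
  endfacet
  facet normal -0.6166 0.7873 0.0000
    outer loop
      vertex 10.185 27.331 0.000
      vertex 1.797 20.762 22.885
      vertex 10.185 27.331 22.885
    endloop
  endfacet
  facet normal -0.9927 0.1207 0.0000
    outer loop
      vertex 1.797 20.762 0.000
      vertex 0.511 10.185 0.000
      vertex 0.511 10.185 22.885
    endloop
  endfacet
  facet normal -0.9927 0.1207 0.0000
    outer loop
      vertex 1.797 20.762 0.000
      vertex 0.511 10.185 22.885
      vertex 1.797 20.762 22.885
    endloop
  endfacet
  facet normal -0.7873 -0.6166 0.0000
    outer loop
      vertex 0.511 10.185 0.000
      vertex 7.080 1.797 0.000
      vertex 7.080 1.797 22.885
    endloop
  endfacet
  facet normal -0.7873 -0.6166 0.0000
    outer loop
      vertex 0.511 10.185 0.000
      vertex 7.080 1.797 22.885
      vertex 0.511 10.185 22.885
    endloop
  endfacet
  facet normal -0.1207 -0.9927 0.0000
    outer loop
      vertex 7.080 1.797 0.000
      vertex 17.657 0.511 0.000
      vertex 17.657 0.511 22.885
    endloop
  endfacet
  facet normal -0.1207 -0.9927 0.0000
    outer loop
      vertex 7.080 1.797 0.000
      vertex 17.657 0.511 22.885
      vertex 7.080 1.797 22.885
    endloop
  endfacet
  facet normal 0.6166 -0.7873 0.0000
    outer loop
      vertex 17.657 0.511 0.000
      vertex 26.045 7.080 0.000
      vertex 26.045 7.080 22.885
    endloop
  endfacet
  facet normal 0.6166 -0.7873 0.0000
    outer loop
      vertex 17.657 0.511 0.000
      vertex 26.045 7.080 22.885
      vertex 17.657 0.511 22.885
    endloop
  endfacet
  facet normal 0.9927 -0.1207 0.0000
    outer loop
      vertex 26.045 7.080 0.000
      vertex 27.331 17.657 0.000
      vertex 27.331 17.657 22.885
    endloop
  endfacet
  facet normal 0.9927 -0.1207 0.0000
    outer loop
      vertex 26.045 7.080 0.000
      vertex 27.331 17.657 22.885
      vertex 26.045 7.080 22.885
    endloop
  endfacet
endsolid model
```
; perimeter-only toolpath
G21 ; units = mm
G90 ; absolute positioning
G28 ; home
; layer 1
G0 Z7.628
G0 X27.331 Y17.657
G1 X20.762 Y26.045
G1 X10.185 Y27.331
G1 X1.797 Y20.762
G1 X0.511 Y10.185
G1 X7.080 Y1.797
G1 X17.657 Y0.511
G1 X26.045 Y7.080
G1 X27.331 Y17.657
; layer 2
G0 Z15.257
G0 X27.331 Y17.657
G1 X20.762 Y26.045
G1 X10.185 Y27.331
G1 X1.797 Y20.762
G1 X0.511 Y10.185
G1 X7.080 Y1.797
G1 X17.657 Y0.511
G1 X26.045 Y7.080
G1 X27.331 Y17.657
; layer 3
G0 Z22.885
G0 X27.331 Y17.657
G1 X20.762 Y26.045
G1 X10.185 Y27.331
G1 X1.797 Y20.762
G1 X0.511 Y10.185
G1 X7.080 Y1.797
G1 X17.657 Y0.511
G1 X26.045 Y7.080
G1 X27.331 Y17.657
M2 ; end

The solid is a regular 8-sided prism (a cylinder approximated with 8 flat sides), circumscribed radius ≈ 13.9 mm, height ≈ 22.9 mm. Slicing at Δz = 7.628 mm — 3 equal slices spanning the solid's height, so layer i sits at z = i·h/3 — gives 3 non-empty perimeters. Each is a 8-segment closed polygon; G0 lifts to the layer z and rapids to the start vertex, then G1 traces the edges.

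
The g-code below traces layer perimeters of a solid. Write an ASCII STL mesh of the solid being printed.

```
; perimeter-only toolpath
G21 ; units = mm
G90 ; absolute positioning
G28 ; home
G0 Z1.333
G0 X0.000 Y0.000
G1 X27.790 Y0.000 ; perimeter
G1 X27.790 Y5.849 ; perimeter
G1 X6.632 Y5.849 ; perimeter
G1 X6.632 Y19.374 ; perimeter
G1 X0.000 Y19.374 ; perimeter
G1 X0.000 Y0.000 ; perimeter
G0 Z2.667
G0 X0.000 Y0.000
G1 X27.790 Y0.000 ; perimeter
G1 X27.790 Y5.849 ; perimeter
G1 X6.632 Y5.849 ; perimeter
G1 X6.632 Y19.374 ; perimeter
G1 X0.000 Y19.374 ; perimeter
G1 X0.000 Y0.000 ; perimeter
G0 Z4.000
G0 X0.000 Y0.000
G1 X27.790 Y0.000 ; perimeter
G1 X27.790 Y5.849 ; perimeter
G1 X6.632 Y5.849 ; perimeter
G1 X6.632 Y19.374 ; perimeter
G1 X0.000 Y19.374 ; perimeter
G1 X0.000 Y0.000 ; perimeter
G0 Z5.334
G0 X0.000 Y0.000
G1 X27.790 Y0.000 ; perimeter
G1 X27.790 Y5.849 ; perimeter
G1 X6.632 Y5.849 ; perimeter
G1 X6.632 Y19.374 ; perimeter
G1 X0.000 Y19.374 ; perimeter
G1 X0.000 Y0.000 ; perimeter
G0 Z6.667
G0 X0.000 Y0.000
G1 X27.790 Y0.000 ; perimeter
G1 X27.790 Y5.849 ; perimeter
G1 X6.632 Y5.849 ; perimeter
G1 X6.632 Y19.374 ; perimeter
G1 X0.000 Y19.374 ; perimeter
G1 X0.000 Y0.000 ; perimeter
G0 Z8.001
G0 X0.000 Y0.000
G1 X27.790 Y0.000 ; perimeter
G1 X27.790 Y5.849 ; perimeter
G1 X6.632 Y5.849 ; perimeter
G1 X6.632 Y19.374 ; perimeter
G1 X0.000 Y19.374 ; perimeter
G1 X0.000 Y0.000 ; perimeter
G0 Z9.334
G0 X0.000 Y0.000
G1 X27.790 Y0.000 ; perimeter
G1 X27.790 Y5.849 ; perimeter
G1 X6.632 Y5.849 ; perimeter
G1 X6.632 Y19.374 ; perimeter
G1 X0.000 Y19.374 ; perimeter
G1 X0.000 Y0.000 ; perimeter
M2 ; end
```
solid part
  facet normal 0.0000 0.0000 -1.0000
    outer loop
      vertex 27.790 5.849 0.000
      vertex 27.790 0.000 0.000
      vertex 0.000 0.000 0.000
    endloop
  endfacet
  facet normal 0.0000 0.0000 -1.0000
    outer loop
      vertex 6.632 5.849 0.000
      vertex 27.790 5.849 0.000
      vertex 0.000 0.000 0.000
    endloop
  endfacet
  facet normal 0.0000 0.0000 -1.0000
    outer loop
      vertex 6.632 19.374 0.000
      vertex 6.632 5.849 0.000
      vertex 0.000 0.000 0.000
    endloop
  endfacet
  facet normal 0.0000 0.0000 -1.0000
    outer loop
      vertex 0.000 19.374 0.000
      vertex 6.632 19.374 0.000
      vertex 0.000 0.000 0.000
    endloop
  endfacet
  facet normal 0.0000 0.0000 1.0000
    outer loop
      vertex 0.000 0.000 9.334
      vertex 27.790 0.000 9.334
      vertex 27.790 5.849 9.334
    endloop
  endfacet
  facet normal 0.0000 0.0000 1.0000
    outer loop
      vertex 0.000 0.000 9.334
      vertex 27.790 5.849 9.334
      vertex 6.632 5.849 9.334
    endloop
  endfacet
  facet normal 0.0000 0.0000 1.0000
    outer loop
      vertex 0.000 0.000 9.334
      vertex 6.632 5.849 9.334
      vertex 6.632 19.374 9.334
    endloop
  endfacet
  facet normal 0.0000 0.0000 1.0000
    outer loop
      vertex 0.000 0.000 9.334
      vertex 6.632 19.374 9.334
      vertex 0.000 19.374 9.334
    endloop
  endfacet
  facet normal 0.0000 -1.0000 0.0000
    outer loop
      vertex 0.000 0.000 0.000
      vertex 27.790 0.000 0.000
      vertex 27.790 0.000 9.334
    endloop
  endfacet
  facet normal 0.0000 -1.0000 0.0000
    outer loop
      vertex 0.000 0.000 0.000
      vertex 27.790 0.000 9.334
      vertex 0.000 0.000 9.334
    endloop
  endfacet
  facet normal 1.0000 0.0000 0.0000
    outer loop
      vertex 27.790 0.000 0.000
      vertex 27.790 5.849 0.000
      vertex 27.790 5.849 9.334
    endloop
  endfacet
  facet normal 1.0000 0.0000 0.0000
    outer loop
      vertex 27.790 0.000 0.000
      vertex 27.790 5.849 9.334
      vertex 27.790 0.000 9.334
    endloop
  endfacet
  facet normal 0.0000 1.0000 0.0000
    outer loop
      vertex 27.790 5.849 0.000
      vertex 6.632 5.849 0.000
      vertex 6.632 5.849 9.334
    endloop
  endfacet
  facet normal 0.0000 1.0000 0.0000
    outer loop
      vertex 27.790 5.849 0.000
      vertex 6.632 5.849 9.334
      vertex 27.790 5.849 9.334
    endloop
  endfacet
  facet normal 1.0000 0.0000 0.0000
    outer loop
      vertex 6.632 5.849 0.000
      vertex 6.632 19.374 0.000
      vertex 6.632 19.374 9.334
    endloop
  endfacet
  facet normal 1.0000 0.0000 0.0000
    outer loop
      vertex 6.632 5.849 0.000
      vertex 6.632 19.374 9.334
      vertex 6.632 5.849 9.334
    endloop
  endfacet
  facet normal 0.0000 1.0000 0.0000
    outer loop
      vertex 6.632 19.374 0.000
      vertex 0.000 19.374 0.000
      vertex 0.000 19.374 9.334
    endloop
  endfacet
  facet normal 0.0000 1.0000 0.0000
    outer loop
      vertex 6.632 19.374 0.000
      vertex 0.000 19.374 9.334
      vertex 6.632 19.374 9.334
    endloop
  endfacet
  facet normal -1.0000 0.0000 0.0000
    outer loop
      vertex 0.000 19.374 0.000
      vertex 0.000 0.000 0.000
      vertex 0.000 0.000 9.334
    endloop
  endfacet
  facet normal -1.0000 0.0000 0.0000
    outer loop
      vertex 0.000 19.374 0.000
      vertex 0.000 0.000 9.334
      vertex 0.000 19.374 9.334
    endloop
  endfacet
endsolid part

The G0 Z moves step by Δz≈1.333 mm. Every layer's G1 loop is the same polygon, so the solid is a straight extrusion of it from z=0 to z≈9.33. Closing with flat bottom and top caps and triangulating gives 20 facets — an L-shaped prism: outer 27.8 × 19.4 mm, arm thicknesses ≈ 5.85 mm (horizontal) and 6.63 mm (vertical), extruded 9.33 mm in z.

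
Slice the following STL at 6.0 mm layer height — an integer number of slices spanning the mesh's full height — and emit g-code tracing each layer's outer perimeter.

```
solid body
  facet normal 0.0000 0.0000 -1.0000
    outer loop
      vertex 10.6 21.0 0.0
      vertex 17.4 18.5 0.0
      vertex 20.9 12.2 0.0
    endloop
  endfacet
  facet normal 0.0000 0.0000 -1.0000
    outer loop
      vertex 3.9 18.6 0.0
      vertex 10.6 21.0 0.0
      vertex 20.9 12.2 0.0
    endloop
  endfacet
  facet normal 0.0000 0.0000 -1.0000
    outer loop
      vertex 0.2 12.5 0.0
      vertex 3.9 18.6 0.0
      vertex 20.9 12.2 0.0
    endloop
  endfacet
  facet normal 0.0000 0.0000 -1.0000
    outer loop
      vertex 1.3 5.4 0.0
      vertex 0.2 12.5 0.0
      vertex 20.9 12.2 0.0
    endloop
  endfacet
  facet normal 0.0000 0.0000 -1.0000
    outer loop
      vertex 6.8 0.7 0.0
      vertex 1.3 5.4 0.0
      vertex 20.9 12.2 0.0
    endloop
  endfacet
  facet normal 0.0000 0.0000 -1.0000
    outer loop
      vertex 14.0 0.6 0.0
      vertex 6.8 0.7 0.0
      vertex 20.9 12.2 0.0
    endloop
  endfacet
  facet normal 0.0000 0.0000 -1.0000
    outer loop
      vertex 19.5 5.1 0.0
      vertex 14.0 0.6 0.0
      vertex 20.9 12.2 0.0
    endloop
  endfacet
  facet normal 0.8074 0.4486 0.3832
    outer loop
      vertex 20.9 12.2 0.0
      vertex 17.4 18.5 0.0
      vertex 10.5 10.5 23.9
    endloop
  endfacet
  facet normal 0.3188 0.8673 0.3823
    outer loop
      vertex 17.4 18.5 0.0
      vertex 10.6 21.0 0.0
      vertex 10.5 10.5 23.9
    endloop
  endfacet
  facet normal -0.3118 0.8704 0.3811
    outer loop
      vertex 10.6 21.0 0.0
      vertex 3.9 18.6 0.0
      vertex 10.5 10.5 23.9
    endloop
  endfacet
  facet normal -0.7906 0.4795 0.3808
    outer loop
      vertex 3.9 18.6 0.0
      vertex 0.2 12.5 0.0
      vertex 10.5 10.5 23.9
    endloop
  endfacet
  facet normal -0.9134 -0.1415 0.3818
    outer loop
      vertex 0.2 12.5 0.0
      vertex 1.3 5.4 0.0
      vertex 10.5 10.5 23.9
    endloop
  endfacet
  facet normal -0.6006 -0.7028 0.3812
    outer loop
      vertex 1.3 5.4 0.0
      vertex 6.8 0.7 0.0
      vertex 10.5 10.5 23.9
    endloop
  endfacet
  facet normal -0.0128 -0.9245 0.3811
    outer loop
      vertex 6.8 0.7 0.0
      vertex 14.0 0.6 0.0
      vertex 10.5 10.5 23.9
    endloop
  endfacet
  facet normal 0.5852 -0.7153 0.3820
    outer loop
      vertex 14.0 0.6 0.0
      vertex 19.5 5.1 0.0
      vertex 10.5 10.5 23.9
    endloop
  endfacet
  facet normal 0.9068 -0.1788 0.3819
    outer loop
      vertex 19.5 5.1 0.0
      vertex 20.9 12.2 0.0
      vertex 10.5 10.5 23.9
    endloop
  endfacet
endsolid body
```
; perimeter-only toolpath
G21 ; units = mm
G90 ; absolute positioning
G28 ; home
; layer 1
G0 Z6.0
G0 X18.3 Y11.8
G1 X15.7 Y16.5
G1 X10.6 Y18.4
G1 X5.5 Y16.6
G1 X2.8 Y12.0
G1 X3.6 Y6.7
G1 X7.7 Y3.1
G1 X13.1 Y3.1
G1 X17.2 Y6.4
G1 X18.3 Y11.8
; layer 2
G0 Z11.9
G0 X15.7 Y11.3
G1 X13.9 Y14.5
G1 X10.6 Y15.8
G1 X7.2 Y14.6
G1 X5.3 Y11.5
G1 X5.9 Y8.0
G1 X8.7 Y5.6
G1 X12.2 Y5.5
G1 X15.0 Y7.8
G1 X15.7 Y11.3
; layer 3
G0 Z17.9
G0 X13.1 Y10.9
G1 X12.2 Y12.5
G1 X10.5 Y13.1
G1 X8.8 Y12.5
G1 X7.9 Y11.0
G1 X8.2 Y9.2
G1 X9.6 Y8.0
G1 X11.4 Y8.0
G1 X12.8 Y9.2
G1 X13.1 Y10.9
M2 ; end

The solid is a regular 9-sided pyramid, base circumscribed radius ≈ 10.5 mm, apex at z ≈ 23.9 mm. Slicing at Δz = 6.0 mm — 4 equal slices spanning the solid's height, so layer i sits at z = i·h/4 — gives 3 non-empty perimeters. Each is a 9-segment closed polygon; G0 lifts to the layer z and rapids to the start vertex, then G1 traces the edges. The cross-section shrinks linearly with z (the slice at the apex is degenerate and omitted).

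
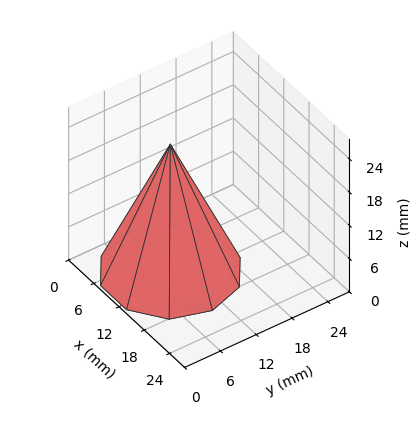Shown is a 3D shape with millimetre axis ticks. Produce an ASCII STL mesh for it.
Reading the render: the shape is a regular 10-sided pyramid, base circumscribed radius ≈ 10 mm, apex at z ≈ 23 mm (dimensions read to the nearest mm from the axis ticks). For the STL, each face is triangulated and given an outward normal.

solid part
  facet normal 0.0000 0.0000 -1.0000
    outer loop
      vertex 13.09 19.51 0.00
      vertex 18.09 15.88 0.00
      vertex 20.00 10.00 0.00
    endloop
  endfacet
  facet normal 0.0000 0.0000 -1.0000
    outer loop
      vertex 6.91 19.51 0.00
      vertex 13.09 19.51 0.00
      vertex 20.00 10.00 0.00
    endloop
  endfacet
  facet normal 0.0000 0.0000 -1.0000
    outer loop
      vertex 1.91 15.88 0.00
      vertex 6.91 19.51 0.00
      vertex 20.00 10.00 0.00
    endloop
  endfacet
  facet normal 0.0000 0.0000 -1.0000
    outer loop
      vertex 0.00 10.00 0.00
      vertex 1.91 15.88 0.00
      vertex 20.00 10.00 0.00
    endloop
  endfacet
  facet normal 0.0000 0.0000 -1.0000
    outer loop
      vertex 1.91 4.12 0.00
      vertex 0.00 10.00 0.00
      vertex 20.00 10.00 0.00
    endloop
  endfacet
  facet normal 0.0000 0.0000 -1.0000
    outer loop
      vertex 6.91 0.49 0.00
      vertex 1.91 4.12 0.00
      vertex 20.00 10.00 0.00
    endloop
  endfacet
  facet normal 0.0000 0.0000 -1.0000
    outer loop
      vertex 13.09 0.49 0.00
      vertex 6.91 0.49 0.00
      vertex 20.00 10.00 0.00
    endloop
  endfacet
  facet normal 0.0000 0.0000 -1.0000
    outer loop
      vertex 18.09 4.12 0.00
      vertex 13.09 0.49 0.00
      vertex 20.00 10.00 0.00
    endloop
  endfacet
  facet normal 0.8789 0.2855 0.3821
    outer loop
      vertex 20.00 10.00 0.00
      vertex 18.09 15.88 0.00
      vertex 10.00 10.00 23.00
    endloop
  endfacet
  facet normal 0.5429 0.7478 0.3821
    outer loop
      vertex 18.09 15.88 0.00
      vertex 13.09 19.51 0.00
      vertex 10.00 10.00 23.00
    endloop
  endfacet
  facet normal 0.0000 0.9241 0.3821
    outer loop
      vertex 13.09 19.51 0.00
      vertex 6.91 19.51 0.00
      vertex 10.00 10.00 23.00
    endloop
  endfacet
  facet normal -0.5429 0.7478 0.3821
    outer loop
      vertex 6.91 19.51 0.00
      vertex 1.91 15.88 0.00
      vertex 10.00 10.00 23.00
    endloop
  endfacet
  facet normal -0.8789 0.2855 0.3821
    outer loop
      vertex 1.91 15.88 0.00
      vertex 0.00 10.00 0.00
      vertex 10.00 10.00 23.00
    endloop
  endfacet
  facet normal -0.8789 -0.2855 0.3821
    outer loop
      vertex 0.00 10.00 0.00
      vertex 1.91 4.12 0.00
      vertex 10.00 10.00 23.00
    endloop
  endfacet
  facet normal -0.5429 -0.7478 0.3821
    outer loop
      vertex 1.91 4.12 0.00
      vertex 6.91 0.49 0.00
      vertex 10.00 10.00 23.00
    endloop
  endfacet
  facet normal 0.0000 -0.9241 0.3821
    outer loop
      vertex 6.91 0.49 0.00
      vertex 13.09 0.49 0.00
      vertex 10.00 10.00 23.00
    endloop
  endfacet
  facet normal 0.5429 -0.7478 0.3821
    outer loop
      vertex 13.09 0.49 0.00
      vertex 18.09 4.12 0.00
      vertex 10.00 10.00 23.00
    endloop
  endfacet
  facet normal 0.8789 -0.2855 0.3821
    outer loop
      vertex 18.09 4.12 0.00
      vertex 20.00 10.00 0.00
      vertex 10.00 10.00 23.00
    endloop
  endfacet
endsolid part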